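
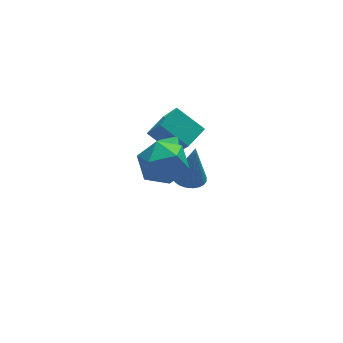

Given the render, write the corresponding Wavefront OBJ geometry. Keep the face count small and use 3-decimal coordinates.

v -0.365 2.21 0.672
v -0.08 1.183 2.171
v 0.58 2.891 0.958
v 0.866 1.864 2.458
v 0.594 1.236 -0.178
v 0.88 0.209 1.322
v 1.54 1.917 0.109
v 1.825 0.89 1.608
v -0.612 -1.335 1.698
v -0.74 -1.023 2.586
v -0.343 -0.182 1.331
v -0.471 0.131 2.219
v 0.191 -1.471 1.861
v 0.063 -1.158 2.749
v 0.46 -0.317 1.494
v 0.332 -0.005 2.382
v -0.796 -0.904 2.936
v 0.038 -1.606 3.38
v -1.818 -2.434 2.44
v -0.984 -3.136 2.884
v -1.642 -2.476 3.603
v -1.011 -1.53 3.91
v -0.769 -2.51 1.91
v -0.138 -1.564 2.217
v 0.055 -2.598 2.746
v -0.484 -2.577 3.793
v -1.296 -1.463 2.027
v -1.835 -1.442 3.074
v 1.542 2.112 -3.076
v 2.301 2.031 -3.176
v 1.818 2.148 -1.004
v 2.274 2.33 -3.177
v 2.135 2.596 -3.163
v 1.906 2.788 -3.136
v 1.621 2.878 -3.099
v 1.324 2.851 -3.059
v 1.061 2.711 -3.022
v 0.871 2.481 -2.993
v 0.783 2.194 -2.976
v 0.81 1.895 -2.974
v 0.949 1.629 -2.988
v 1.178 1.436 -3.016
v 1.463 1.347 -3.052
v 1.759 1.374 -3.092
v 2.023 1.513 -3.13
v 2.213 1.744 -3.159
f 2 4 1
f 5 2 1
f 1 4 3
f 3 5 1
f 2 8 4
f 6 2 5
f 6 8 2
f 4 8 3
f 7 5 3
f 3 8 7
f 7 6 5
f 8 6 7
f 10 12 9
f 13 10 9
f 9 12 11
f 11 13 9
f 10 16 12
f 14 10 13
f 14 16 10
f 12 16 11
f 15 13 11
f 11 16 15
f 15 14 13
f 16 14 15
f 17 28 22
f 17 22 18
f 17 18 24
f 17 24 27
f 17 27 28
f 18 22 26
f 22 28 21
f 28 27 19
f 27 24 23
f 24 18 25
f 20 26 21
f 20 21 19
f 20 19 23
f 20 23 25
f 20 25 26
f 21 26 22
f 19 21 28
f 23 19 27
f 25 23 24
f 26 25 18
f 30 29 32
f 30 32 31
f 32 29 33
f 32 33 31
f 33 29 34
f 33 34 31
f 34 29 35
f 34 35 31
f 35 29 36
f 35 36 31
f 36 29 37
f 36 37 31
f 37 29 38
f 37 38 31
f 38 29 39
f 38 39 31
f 39 29 40
f 39 40 31
f 40 29 41
f 40 41 31
f 41 29 42
f 41 42 31
f 42 29 43
f 42 43 31
f 43 29 44
f 43 44 31
f 44 29 45
f 44 45 31
f 45 29 46
f 45 46 31
f 46 29 30
f 46 30 31



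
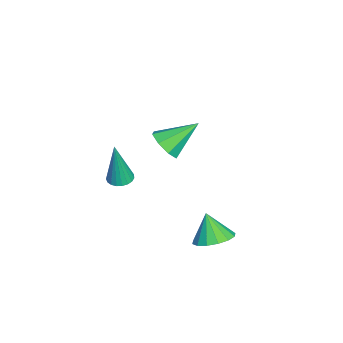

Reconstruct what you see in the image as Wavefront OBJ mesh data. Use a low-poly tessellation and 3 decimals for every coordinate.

v 0.244 -3.417 0.334
v 0.534 -3.856 0.266
v 0.456 -3.583 2.286
v 0.688 -3.698 0.262
v 0.765 -3.492 0.271
v 0.753 -3.273 0.291
v 0.652 -3.079 0.319
v 0.481 -2.943 0.349
v 0.269 -2.889 0.377
v 0.053 -2.926 0.397
v -0.13 -3.049 0.406
v -0.248 -3.235 0.403
v -0.282 -3.452 0.388
v -0.224 -3.663 0.364
v -0.085 -3.832 0.334
v 0.111 -3.929 0.305
v 0.33 -3.937 0.281
v 1.124 0.183 -2.19
v 1.745 -0.378 -2.112
v 0.676 -0.163 -1.11
v 1.899 -0.013 -1.931
v 1.845 0.404 -1.82
v 1.598 0.762 -1.809
v 1.224 0.964 -1.899
v 0.824 0.957 -2.068
v 0.503 0.743 -2.269
v 0.35 0.378 -2.449
v 0.403 -0.039 -2.56
v 0.65 -0.396 -2.572
v 1.024 -0.599 -2.482
v 1.425 -0.592 -2.313
v -3.705 -2.175 -0.842
v -2.932 -1.967 -0.716
v -4.215 -0.905 0.182
v -3.18 -1.674 -1.202
v -3.736 -1.675 -1.478
v -4.273 -1.968 -1.382
v -4.478 -2.383 -0.969
v -4.23 -2.676 -0.482
v -3.674 -2.676 -0.206
v -3.137 -2.382 -0.303
f 2 1 4
f 2 4 3
f 4 1 5
f 4 5 3
f 5 1 6
f 5 6 3
f 6 1 7
f 6 7 3
f 7 1 8
f 7 8 3
f 8 1 9
f 8 9 3
f 9 1 10
f 9 10 3
f 10 1 11
f 10 11 3
f 11 1 12
f 11 12 3
f 12 1 13
f 12 13 3
f 13 1 14
f 13 14 3
f 14 1 15
f 14 15 3
f 15 1 16
f 15 16 3
f 16 1 17
f 16 17 3
f 17 1 2
f 17 2 3
f 19 18 21
f 19 21 20
f 21 18 22
f 21 22 20
f 22 18 23
f 22 23 20
f 23 18 24
f 23 24 20
f 24 18 25
f 24 25 20
f 25 18 26
f 25 26 20
f 26 18 27
f 26 27 20
f 27 18 28
f 27 28 20
f 28 18 29
f 28 29 20
f 29 18 30
f 29 30 20
f 30 18 31
f 30 31 20
f 31 18 19
f 31 19 20
f 33 32 35
f 33 35 34
f 35 32 36
f 35 36 34
f 36 32 37
f 36 37 34
f 37 32 38
f 37 38 34
f 38 32 39
f 38 39 34
f 39 32 40
f 39 40 34
f 40 32 41
f 40 41 34
f 41 32 33
f 41 33 34



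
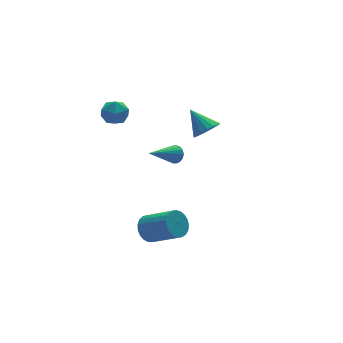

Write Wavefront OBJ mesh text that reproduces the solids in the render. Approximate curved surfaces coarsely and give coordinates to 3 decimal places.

v -2.338 2.505 2.475
v -1.788 3.14 2.447
v -1.492 1.74 1.733
v -0.942 2.375 1.705
v -1.086 1.975 2.431
v -1.609 2.448 2.889
v -1.671 2.432 1.291
v -2.194 2.905 1.749
v -1.376 3.096 1.715
v -1.014 2.813 2.42
v -2.266 2.067 1.76
v -1.904 1.784 2.465
v 2.722 0.92 0.314
v 3.416 0.808 0.696
v 2.358 2.04 1.306
v 3.499 1.07 0.43
v 3.404 1.298 0.137
v 3.153 1.439 -0.115
v 2.803 1.461 -0.269
v 2.434 1.36 -0.289
v 2.132 1.157 -0.171
v 1.964 0.9 0.059
v 1.97 0.647 0.346
v 2.149 0.457 0.627
v 2.458 0.373 0.836
v 2.828 0.414 0.925
v 3.174 0.571 0.875
v -1.074 -3.024 2.299
v -0.798 -3.272 2.677
v -2.666 -3.456 3.181
v -0.812 -3.051 2.758
v -0.879 -2.825 2.749
v -0.984 -2.639 2.651
v -1.107 -2.528 2.482
v -1.224 -2.516 2.278
v -1.311 -2.605 2.077
v -1.351 -2.777 1.921
v -1.337 -2.997 1.839
v -1.27 -3.224 1.848
v -1.165 -3.41 1.947
v -1.042 -3.52 2.115
v -0.925 -3.532 2.32
v -0.838 -3.444 2.52
v -1.507 -1.027 -4.418
v -1.062 -0.448 -4.045
v -0.167 -1.795 -3.028
v -0.613 -2.373 -3.402
v -1.333 -0.473 -3.839
v -0.438 -1.82 -2.822
v -1.634 -0.594 -3.733
v -0.739 -1.94 -2.717
v -1.913 -0.789 -3.746
v -1.018 -2.136 -2.73
v -2.122 -1.025 -3.875
v -1.227 -2.372 -2.859
v -2.225 -1.262 -4.098
v -1.33 -2.609 -3.082
v -2.204 -1.458 -4.377
v -1.309 -2.805 -3.36
v -2.062 -1.579 -4.662
v -1.167 -2.926 -3.645
v -1.825 -1.605 -4.905
v -0.93 -2.952 -3.889
v -1.532 -1.531 -5.064
v -0.637 -2.878 -4.048
v -1.236 -1.369 -5.112
v -0.341 -2.716 -4.095
v -0.986 -1.149 -5.039
v -0.091 -2.496 -4.023
v -0.827 -0.907 -4.859
v 0.068 -2.254 -3.843
v -0.785 -0.686 -4.603
v 0.11 -2.033 -3.587
v -0.868 -0.524 -4.315
v 0.027 -1.871 -3.298
f 1 12 6
f 1 6 2
f 1 2 8
f 1 8 11
f 1 11 12
f 2 6 10
f 6 12 5
f 12 11 3
f 11 8 7
f 8 2 9
f 4 10 5
f 4 5 3
f 4 3 7
f 4 7 9
f 4 9 10
f 5 10 6
f 3 5 12
f 7 3 11
f 9 7 8
f 10 9 2
f 14 13 16
f 14 16 15
f 16 13 17
f 16 17 15
f 17 13 18
f 17 18 15
f 18 13 19
f 18 19 15
f 19 13 20
f 19 20 15
f 20 13 21
f 20 21 15
f 21 13 22
f 21 22 15
f 22 13 23
f 22 23 15
f 23 13 24
f 23 24 15
f 24 13 25
f 24 25 15
f 25 13 26
f 25 26 15
f 26 13 27
f 26 27 15
f 27 13 14
f 27 14 15
f 29 28 31
f 29 31 30
f 31 28 32
f 31 32 30
f 32 28 33
f 32 33 30
f 33 28 34
f 33 34 30
f 34 28 35
f 34 35 30
f 35 28 36
f 35 36 30
f 36 28 37
f 36 37 30
f 37 28 38
f 37 38 30
f 38 28 39
f 38 39 30
f 39 28 40
f 39 40 30
f 40 28 41
f 40 41 30
f 41 28 42
f 41 42 30
f 42 28 43
f 42 43 30
f 43 28 29
f 43 29 30
f 45 44 48
f 45 48 46
f 46 48 49
f 46 49 47
f 48 44 50
f 48 50 49
f 49 50 51
f 49 51 47
f 50 44 52
f 50 52 51
f 51 52 53
f 51 53 47
f 52 44 54
f 52 54 53
f 53 54 55
f 53 55 47
f 54 44 56
f 54 56 55
f 55 56 57
f 55 57 47
f 56 44 58
f 56 58 57
f 57 58 59
f 57 59 47
f 58 44 60
f 58 60 59
f 59 60 61
f 59 61 47
f 60 44 62
f 60 62 61
f 61 62 63
f 61 63 47
f 62 44 64
f 62 64 63
f 63 64 65
f 63 65 47
f 64 44 66
f 64 66 65
f 65 66 67
f 65 67 47
f 66 44 68
f 66 68 67
f 67 68 69
f 67 69 47
f 68 44 70
f 68 70 69
f 69 70 71
f 69 71 47
f 70 44 72
f 70 72 71
f 71 72 73
f 71 73 47
f 72 44 74
f 72 74 73
f 73 74 75
f 73 75 47
f 74 44 45
f 74 45 75
f 75 45 46
f 75 46 47



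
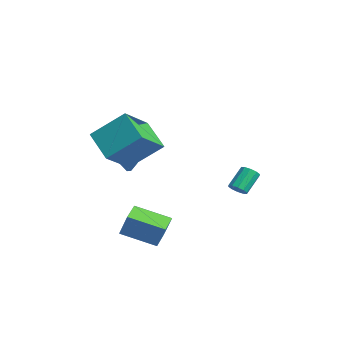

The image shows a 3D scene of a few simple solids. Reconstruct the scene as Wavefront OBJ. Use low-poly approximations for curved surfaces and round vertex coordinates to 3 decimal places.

v 1.057 -2.283 -1.34
v 1.695 -2.076 -0.032
v 1.923 -0.707 -2.012
v 2.561 -0.499 -0.704
v 1.899 -2.881 -1.656
v 2.537 -2.673 -0.348
v 2.765 -1.304 -2.328
v 3.403 -1.097 -1.02
v 0.584 3.467 -0.09
v 0.982 3.804 -0.185
v 0.514 4.63 0.774
v 0.116 4.293 0.87
v 0.731 3.886 -0.379
v 0.263 4.712 0.581
v 0.424 3.809 -0.462
v -0.044 4.635 0.498
v 0.178 3.601 -0.403
v -0.29 4.427 0.557
v 0.087 3.342 -0.224
v -0.381 4.167 0.735
v 0.186 3.13 0.006
v -0.282 3.956 0.965
v 0.437 3.048 0.199
v -0.031 3.874 1.159
v 0.744 3.125 0.282
v 0.276 3.951 1.242
v 0.99 3.333 0.223
v 0.522 4.159 1.183
v 1.081 3.593 0.045
v 0.613 4.418 1.004
v -1.288 -3.375 3.709
v -0.685 -1.795 5.116
v -2.403 -1.917 2.551
v -1.801 -0.338 3.959
v 0.281 -3.022 2.641
v 0.883 -1.443 4.049
v -0.835 -1.565 1.484
v -0.232 0.015 2.891
v -3.353 -0.544 1.051
v -2.677 -0.369 1.65
v -3.567 -1.896 1.689
v -3.306 -0.158 1.886
v -3.963 -0.174 1.633
v -4.263 -0.406 1.039
v -4.03 -0.719 0.453
v -3.401 -0.929 0.217
v -2.744 -0.914 0.47
v -2.444 -0.682 1.064
f 2 4 1
f 5 2 1
f 1 4 3
f 3 5 1
f 2 8 4
f 6 2 5
f 6 8 2
f 4 8 3
f 7 5 3
f 3 8 7
f 7 6 5
f 8 6 7
f 10 9 13
f 10 13 11
f 11 13 14
f 11 14 12
f 13 9 15
f 13 15 14
f 14 15 16
f 14 16 12
f 15 9 17
f 15 17 16
f 16 17 18
f 16 18 12
f 17 9 19
f 17 19 18
f 18 19 20
f 18 20 12
f 19 9 21
f 19 21 20
f 20 21 22
f 20 22 12
f 21 9 23
f 21 23 22
f 22 23 24
f 22 24 12
f 23 9 25
f 23 25 24
f 24 25 26
f 24 26 12
f 25 9 27
f 25 27 26
f 26 27 28
f 26 28 12
f 27 9 29
f 27 29 28
f 28 29 30
f 28 30 12
f 29 9 10
f 29 10 30
f 30 10 11
f 30 11 12
f 32 34 31
f 35 32 31
f 31 34 33
f 33 35 31
f 32 38 34
f 36 32 35
f 36 38 32
f 34 38 33
f 37 35 33
f 33 38 37
f 37 36 35
f 38 36 37
f 40 39 42
f 40 42 41
f 42 39 43
f 42 43 41
f 43 39 44
f 43 44 41
f 44 39 45
f 44 45 41
f 45 39 46
f 45 46 41
f 46 39 47
f 46 47 41
f 47 39 48
f 47 48 41
f 48 39 40
f 48 40 41



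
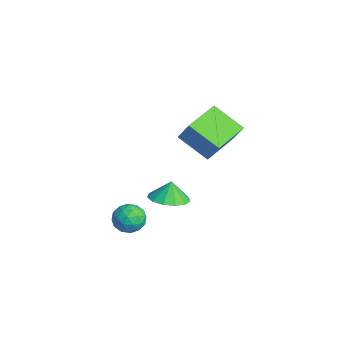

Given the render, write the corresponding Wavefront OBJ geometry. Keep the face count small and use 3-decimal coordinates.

v 1.22 -2.944 0.65
v 1.653 -3.678 0.521
v 0.567 -3.522 1.739
v 1 -4.256 1.61
v 1.415 -3.554 1.89
v 1.819 -3.197 1.217
v 0.401 -4.003 1.043
v 0.805 -3.646 0.37
v 1.147 -4.333 0.763
v 1.774 -4.055 1.287
v 0.446 -3.145 0.973
v 1.073 -2.867 1.497
v 1.494 -3.26 0.49
v 0.726 -3.94 1.77
v 0.97 -3.527 1.935
v 1.225 -3.959 1.858
v 1.592 -2.978 0.899
v 1.846 -3.409 0.823
v 1.706 -3.336 1.628
v 0.374 -3.791 1.437
v 0.628 -4.222 1.361
v 0.995 -3.241 0.402
v 1.25 -3.673 0.325
v 0.514 -3.864 0.632
v 1.451 -4.077 0.556
v 1.067 -4.416 1.196
v 0.715 -4.267 0.864
v 0.952 -4.058 0.468
v 1.819 -3.914 0.864
v 1.435 -4.253 1.504
v 1.679 -3.841 1.669
v 1.917 -3.631 1.273
v 1.522 -4.298 1.007
v 0.785 -2.947 0.756
v 0.401 -3.286 1.396
v 0.303 -3.569 0.987
v 0.541 -3.359 0.591
v 1.153 -2.784 1.064
v 0.769 -3.123 1.704
v 1.268 -3.142 1.792
v 1.505 -2.933 1.396
v 0.698 -2.902 1.253
v -5.246 2.138 2.88
v -4.516 2.453 4.105
v -3.978 3.247 1.839
v -3.248 3.562 3.064
v -3.992 0.418 2.576
v -3.262 0.733 3.801
v -2.724 1.527 1.535
v -1.994 1.842 2.76
v -1.06 -0.99 0.422
v -0.036 -0.989 0.599
v -1.24 -0.79 1.458
v -0.181 -0.437 0.467
v -0.605 -0.061 0.321
v -1.174 0.021 0.206
v -1.707 -0.219 0.161
v -2.035 -0.704 0.198
v -2.053 -1.279 0.307
v -1.756 -1.763 0.452
v -1.238 -2.002 0.588
v -0.664 -1.919 0.671
v -0.216 -1.542 0.675
f 1 38 17
f 38 12 41
f 17 41 6
f 38 41 17
f 1 17 13
f 17 6 18
f 13 18 2
f 17 18 13
f 1 13 22
f 13 2 23
f 22 23 8
f 13 23 22
f 1 22 34
f 22 8 37
f 34 37 11
f 22 37 34
f 1 34 38
f 34 11 42
f 38 42 12
f 34 42 38
f 2 18 29
f 18 6 32
f 29 32 10
f 18 32 29
f 6 41 19
f 41 12 40
f 19 40 5
f 41 40 19
f 12 42 39
f 42 11 35
f 39 35 3
f 42 35 39
f 11 37 36
f 37 8 24
f 36 24 7
f 37 24 36
f 8 23 28
f 23 2 25
f 28 25 9
f 23 25 28
f 4 30 16
f 30 10 31
f 16 31 5
f 30 31 16
f 4 16 14
f 16 5 15
f 14 15 3
f 16 15 14
f 4 14 21
f 14 3 20
f 21 20 7
f 14 20 21
f 4 21 26
f 21 7 27
f 26 27 9
f 21 27 26
f 4 26 30
f 26 9 33
f 30 33 10
f 26 33 30
f 5 31 19
f 31 10 32
f 19 32 6
f 31 32 19
f 3 15 39
f 15 5 40
f 39 40 12
f 15 40 39
f 7 20 36
f 20 3 35
f 36 35 11
f 20 35 36
f 9 27 28
f 27 7 24
f 28 24 8
f 27 24 28
f 10 33 29
f 33 9 25
f 29 25 2
f 33 25 29
f 44 46 43
f 47 44 43
f 43 46 45
f 45 47 43
f 44 50 46
f 48 44 47
f 48 50 44
f 46 50 45
f 49 47 45
f 45 50 49
f 49 48 47
f 50 48 49
f 52 51 54
f 52 54 53
f 54 51 55
f 54 55 53
f 55 51 56
f 55 56 53
f 56 51 57
f 56 57 53
f 57 51 58
f 57 58 53
f 58 51 59
f 58 59 53
f 59 51 60
f 59 60 53
f 60 51 61
f 60 61 53
f 61 51 62
f 61 62 53
f 62 51 63
f 62 63 53
f 63 51 52
f 63 52 53



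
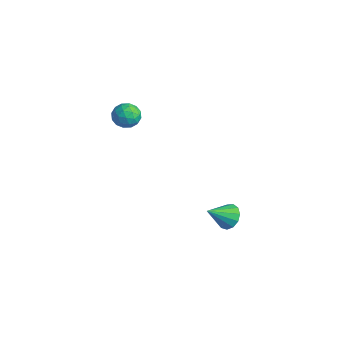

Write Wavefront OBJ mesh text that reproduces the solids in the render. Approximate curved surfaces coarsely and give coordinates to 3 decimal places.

v -3.856 -2.851 2.136
v -3.44 -2.816 2.609
v -3.9 -3.864 2.251
v -3.484 -3.829 2.724
v -4.067 -3.599 2.799
v -4.039 -2.972 2.728
v -3.301 -3.708 2.132
v -3.273 -3.081 2.061
v -3.097 -3.345 2.607
v -3.57 -3.278 3.018
v -3.77 -3.402 1.842
v -4.243 -3.335 2.253
v -3.644 -2.744 2.362
v -3.696 -3.936 2.498
v -4.038 -3.8 2.542
v -3.794 -3.779 2.819
v -3.996 -2.837 2.432
v -3.752 -2.816 2.71
v -4.12 -3.276 2.822
v -3.588 -3.864 2.15
v -3.344 -3.843 2.428
v -3.546 -2.901 2.041
v -3.302 -2.88 2.318
v -3.22 -3.404 2.038
v -3.198 -3.035 2.639
v -3.224 -3.63 2.707
v -3.116 -3.559 2.359
v -3.1 -3.191 2.317
v -3.476 -2.995 2.881
v -3.502 -3.591 2.949
v -3.844 -3.455 2.992
v -3.828 -3.087 2.951
v -3.274 -3.306 2.88
v -3.838 -3.089 1.911
v -3.864 -3.685 1.979
v -3.512 -3.593 1.909
v -3.496 -3.225 1.868
v -4.116 -3.05 2.153
v -4.142 -3.645 2.221
v -4.24 -3.489 2.543
v -4.224 -3.121 2.501
v -4.066 -3.374 1.98
v -0.622 -0.491 -3.153
v -0.01 -0.46 -3.004
v -0.758 -1.469 -2.387
v -0.18 -0.254 -2.771
v -0.49 -0.123 -2.659
v -0.842 -0.108 -2.703
v -1.124 -0.215 -2.891
v -1.246 -0.41 -3.161
v -1.17 -0.63 -3.429
v -0.92 -0.806 -3.609
v -0.575 -0.882 -3.644
v -0.245 -0.833 -3.523
v -0.034 -0.676 -3.285
f 1 38 17
f 38 12 41
f 17 41 6
f 38 41 17
f 1 17 13
f 17 6 18
f 13 18 2
f 17 18 13
f 1 13 22
f 13 2 23
f 22 23 8
f 13 23 22
f 1 22 34
f 22 8 37
f 34 37 11
f 22 37 34
f 1 34 38
f 34 11 42
f 38 42 12
f 34 42 38
f 2 18 29
f 18 6 32
f 29 32 10
f 18 32 29
f 6 41 19
f 41 12 40
f 19 40 5
f 41 40 19
f 12 42 39
f 42 11 35
f 39 35 3
f 42 35 39
f 11 37 36
f 37 8 24
f 36 24 7
f 37 24 36
f 8 23 28
f 23 2 25
f 28 25 9
f 23 25 28
f 4 30 16
f 30 10 31
f 16 31 5
f 30 31 16
f 4 16 14
f 16 5 15
f 14 15 3
f 16 15 14
f 4 14 21
f 14 3 20
f 21 20 7
f 14 20 21
f 4 21 26
f 21 7 27
f 26 27 9
f 21 27 26
f 4 26 30
f 26 9 33
f 30 33 10
f 26 33 30
f 5 31 19
f 31 10 32
f 19 32 6
f 31 32 19
f 3 15 39
f 15 5 40
f 39 40 12
f 15 40 39
f 7 20 36
f 20 3 35
f 36 35 11
f 20 35 36
f 9 27 28
f 27 7 24
f 28 24 8
f 27 24 28
f 10 33 29
f 33 9 25
f 29 25 2
f 33 25 29
f 44 43 46
f 44 46 45
f 46 43 47
f 46 47 45
f 47 43 48
f 47 48 45
f 48 43 49
f 48 49 45
f 49 43 50
f 49 50 45
f 50 43 51
f 50 51 45
f 51 43 52
f 51 52 45
f 52 43 53
f 52 53 45
f 53 43 54
f 53 54 45
f 54 43 55
f 54 55 45
f 55 43 44
f 55 44 45



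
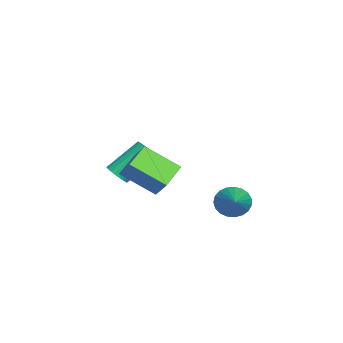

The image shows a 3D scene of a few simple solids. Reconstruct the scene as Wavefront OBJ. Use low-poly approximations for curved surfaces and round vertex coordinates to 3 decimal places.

v -2.681 -3.048 0.19
v -2.3 -2.661 -0.012
v -2.878 -1.444 1.227
v -3.259 -1.832 1.43
v -2.481 -2.616 -0.141
v -3.059 -1.4 1.099
v -2.693 -2.637 -0.219
v -3.27 -1.421 1.021
v -2.902 -2.721 -0.234
v -3.48 -1.504 1.005
v -3.078 -2.854 -0.185
v -3.656 -1.638 1.054
v -3.194 -3.017 -0.079
v -3.772 -1.801 1.16
v -3.231 -3.185 0.068
v -3.809 -1.969 1.307
v -3.185 -3.332 0.234
v -3.763 -2.116 1.473
v -3.062 -3.436 0.393
v -3.64 -2.219 1.632
v -2.881 -3.48 0.521
v -3.459 -2.264 1.761
v -2.67 -3.459 0.599
v -3.247 -2.243 1.839
v -2.46 -3.376 0.615
v -3.038 -2.159 1.854
v -2.284 -3.242 0.566
v -2.862 -2.026 1.805
v -2.168 -3.079 0.46
v -2.746 -1.863 1.699
v -2.131 -2.911 0.313
v -2.709 -1.695 1.552
v -2.177 -2.764 0.147
v -2.755 -1.548 1.386
v 0.949 -1.928 2.941
v 1.416 -1.48 3.664
v 1.101 -0.535 1.979
v 1.568 -0.087 2.701
v 2.092 -2.373 2.479
v 2.559 -1.925 3.201
v 2.244 -0.98 1.516
v 2.711 -0.532 2.239
v 0.738 1.825 0.505
v 1.031 1.363 0.007
v 2.622 2.015 1.435
v 1.07 1.636 -0.129
v 1.051 1.942 -0.155
v 0.979 2.228 -0.067
v 0.865 2.444 0.12
v 0.729 2.553 0.374
v 0.594 2.536 0.65
v 0.484 2.396 0.901
v 0.418 2.157 1.084
v 0.408 1.861 1.166
v 0.454 1.558 1.135
v 0.55 1.302 0.994
v 0.678 1.136 0.769
v 0.816 1.089 0.498
v 0.941 1.169 0.228
f 2 1 5
f 2 5 3
f 3 5 6
f 3 6 4
f 5 1 7
f 5 7 6
f 6 7 8
f 6 8 4
f 7 1 9
f 7 9 8
f 8 9 10
f 8 10 4
f 9 1 11
f 9 11 10
f 10 11 12
f 10 12 4
f 11 1 13
f 11 13 12
f 12 13 14
f 12 14 4
f 13 1 15
f 13 15 14
f 14 15 16
f 14 16 4
f 15 1 17
f 15 17 16
f 16 17 18
f 16 18 4
f 17 1 19
f 17 19 18
f 18 19 20
f 18 20 4
f 19 1 21
f 19 21 20
f 20 21 22
f 20 22 4
f 21 1 23
f 21 23 22
f 22 23 24
f 22 24 4
f 23 1 25
f 23 25 24
f 24 25 26
f 24 26 4
f 25 1 27
f 25 27 26
f 26 27 28
f 26 28 4
f 27 1 29
f 27 29 28
f 28 29 30
f 28 30 4
f 29 1 31
f 29 31 30
f 30 31 32
f 30 32 4
f 31 1 33
f 31 33 32
f 32 33 34
f 32 34 4
f 33 1 2
f 33 2 34
f 34 2 3
f 34 3 4
f 36 38 35
f 39 36 35
f 35 38 37
f 37 39 35
f 36 42 38
f 40 36 39
f 40 42 36
f 38 42 37
f 41 39 37
f 37 42 41
f 41 40 39
f 42 40 41
f 44 43 46
f 44 46 45
f 46 43 47
f 46 47 45
f 47 43 48
f 47 48 45
f 48 43 49
f 48 49 45
f 49 43 50
f 49 50 45
f 50 43 51
f 50 51 45
f 51 43 52
f 51 52 45
f 52 43 53
f 52 53 45
f 53 43 54
f 53 54 45
f 54 43 55
f 54 55 45
f 55 43 56
f 55 56 45
f 56 43 57
f 56 57 45
f 57 43 58
f 57 58 45
f 58 43 59
f 58 59 45
f 59 43 44
f 59 44 45



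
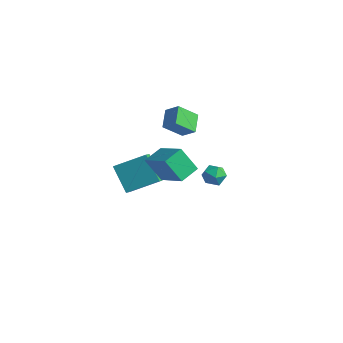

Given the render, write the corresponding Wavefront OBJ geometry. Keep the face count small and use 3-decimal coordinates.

v -3.368 -1.601 -4.851
v -3.043 -2.21 -4.373
v -4.708 -1.26 -3.503
v -4.382 -1.869 -3.026
v -2.118 -0.231 -3.954
v -1.792 -0.84 -3.477
v -3.457 0.11 -2.607
v -3.132 -0.499 -2.129
v -2.718 0.657 1.257
v -1.905 0.842 1.896
v -2.162 1.661 0.26
v -1.349 1.845 0.899
v -2.051 -0.285 0.681
v -1.238 -0.101 1.32
v -1.495 0.718 -0.316
v -0.682 0.903 0.323
v 1.003 -3.606 -0.165
v 0.121 -3.948 1.15
v 1.039 -2.422 0.167
v 0.158 -2.764 1.482
v 2.822 -3.976 0.958
v 1.941 -4.318 2.273
v 2.859 -2.792 1.29
v 1.977 -3.134 2.605
v 3.311 -2.13 0.829
v 4.026 -2.077 0.661
v 3.554 -3.023 1.579
v 4.269 -2.97 1.411
v 3.94 -2.434 1.794
v 3.79 -1.882 1.33
v 3.79 -3.218 0.91
v 3.64 -2.666 0.446
v 4.322 -2.749 0.711
v 4.414 -2.265 1.257
v 3.166 -2.835 0.983
v 3.258 -2.351 1.529
f 2 4 1
f 5 2 1
f 1 4 3
f 3 5 1
f 2 8 4
f 6 2 5
f 6 8 2
f 4 8 3
f 7 5 3
f 3 8 7
f 7 6 5
f 8 6 7
f 10 12 9
f 13 10 9
f 9 12 11
f 11 13 9
f 10 16 12
f 14 10 13
f 14 16 10
f 12 16 11
f 15 13 11
f 11 16 15
f 15 14 13
f 16 14 15
f 18 20 17
f 21 18 17
f 17 20 19
f 19 21 17
f 18 24 20
f 22 18 21
f 22 24 18
f 20 24 19
f 23 21 19
f 19 24 23
f 23 22 21
f 24 22 23
f 25 36 30
f 25 30 26
f 25 26 32
f 25 32 35
f 25 35 36
f 26 30 34
f 30 36 29
f 36 35 27
f 35 32 31
f 32 26 33
f 28 34 29
f 28 29 27
f 28 27 31
f 28 31 33
f 28 33 34
f 29 34 30
f 27 29 36
f 31 27 35
f 33 31 32
f 34 33 26



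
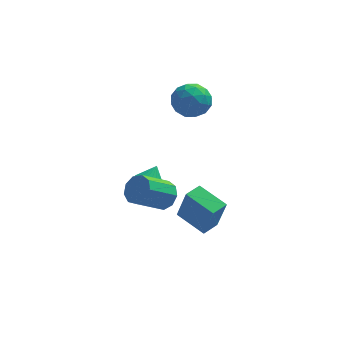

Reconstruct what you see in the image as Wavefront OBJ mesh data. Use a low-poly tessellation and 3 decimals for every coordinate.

v -0.382 -2.088 -1.142
v 0.234 -2.046 -0.42
v -1.182 -2.969 0.843
v -1.798 -3.012 0.122
v -0.13 -1.507 -0.434
v -1.545 -2.431 0.829
v -0.611 -1.241 -0.779
v -2.027 -2.164 0.484
v -0.986 -1.371 -1.294
v -2.402 -2.294 -0.031
v -1.078 -1.837 -1.737
v -2.494 -2.76 -0.474
v -0.844 -2.42 -1.902
v -2.26 -3.344 -0.639
v -0.395 -2.848 -1.711
v -1.81 -3.772 -0.448
v 0.061 -2.921 -1.254
v -1.355 -3.844 0.009
v 0.309 -2.604 -0.744
v -1.106 -3.527 0.519
v 0.888 3.778 3.611
v 1.79 3.821 2.791
v 0.39 1.979 2.969
v 1.292 2.022 2.149
v 1.552 1.94 3.338
v 1.859 3.051 3.735
v 0.321 2.749 2.025
v 0.628 3.86 2.422
v 1.439 3.185 1.811
v 2.2 2.685 2.622
v -0.02 3.115 3.138
v 0.741 2.615 3.949
v 1.382 3.957 3.257
v 0.798 1.843 2.503
v 0.95 1.794 3.201
v 1.481 1.82 2.719
v 1.423 3.505 3.812
v 1.954 3.53 3.33
v 1.814 2.424 3.652
v 0.226 2.27 2.43
v 0.757 2.295 1.948
v 0.699 3.98 3.041
v 1.23 4.006 2.559
v 0.366 3.376 2.108
v 1.707 3.609 2.2
v 1.414 2.552 1.822
v 0.843 2.979 1.749
v 1.024 3.632 1.983
v 2.154 3.315 2.676
v 1.862 2.258 2.299
v 2.014 2.209 2.998
v 2.195 2.863 3.231
v 1.948 2.941 2.1
v 0.318 3.542 3.461
v 0.026 2.485 3.084
v -0.015 2.937 2.529
v 0.166 3.591 2.762
v 0.766 3.248 3.938
v 0.473 2.191 3.56
v 1.156 2.168 3.777
v 1.337 2.821 4.011
v 0.232 2.859 3.66
v -1.251 2.613 -3.746
v -0.544 2.791 -4.239
v -0.829 3.187 -2.934
v -0.75 3.054 -4.319
v -1.031 3.251 -4.311
v -1.346 3.35 -4.217
v -1.647 3.338 -4.052
v -1.887 3.215 -3.84
v -2.031 3 -3.613
v -2.056 2.727 -3.407
v -1.958 2.436 -3.253
v -1.753 2.172 -3.173
v -1.472 1.976 -3.181
v -1.157 1.876 -3.275
v -0.856 1.889 -3.44
v -0.616 2.012 -3.652
v -0.472 2.227 -3.878
v -0.447 2.5 -4.085
v 0.3 -0.065 -4.479
v 0.791 -0.466 -2.394
v 1.048 0.822 -4.485
v 1.539 0.421 -2.399
v 1.761 -1.301 -5.061
v 2.252 -1.702 -2.975
v 2.509 -0.414 -5.066
v 3 -0.815 -2.981
f 2 1 5
f 2 5 3
f 3 5 6
f 3 6 4
f 5 1 7
f 5 7 6
f 6 7 8
f 6 8 4
f 7 1 9
f 7 9 8
f 8 9 10
f 8 10 4
f 9 1 11
f 9 11 10
f 10 11 12
f 10 12 4
f 11 1 13
f 11 13 12
f 12 13 14
f 12 14 4
f 13 1 15
f 13 15 14
f 14 15 16
f 14 16 4
f 15 1 17
f 15 17 16
f 16 17 18
f 16 18 4
f 17 1 19
f 17 19 18
f 18 19 20
f 18 20 4
f 19 1 2
f 19 2 20
f 20 2 3
f 20 3 4
f 21 58 37
f 58 32 61
f 37 61 26
f 58 61 37
f 21 37 33
f 37 26 38
f 33 38 22
f 37 38 33
f 21 33 42
f 33 22 43
f 42 43 28
f 33 43 42
f 21 42 54
f 42 28 57
f 54 57 31
f 42 57 54
f 21 54 58
f 54 31 62
f 58 62 32
f 54 62 58
f 22 38 49
f 38 26 52
f 49 52 30
f 38 52 49
f 26 61 39
f 61 32 60
f 39 60 25
f 61 60 39
f 32 62 59
f 62 31 55
f 59 55 23
f 62 55 59
f 31 57 56
f 57 28 44
f 56 44 27
f 57 44 56
f 28 43 48
f 43 22 45
f 48 45 29
f 43 45 48
f 24 50 36
f 50 30 51
f 36 51 25
f 50 51 36
f 24 36 34
f 36 25 35
f 34 35 23
f 36 35 34
f 24 34 41
f 34 23 40
f 41 40 27
f 34 40 41
f 24 41 46
f 41 27 47
f 46 47 29
f 41 47 46
f 24 46 50
f 46 29 53
f 50 53 30
f 46 53 50
f 25 51 39
f 51 30 52
f 39 52 26
f 51 52 39
f 23 35 59
f 35 25 60
f 59 60 32
f 35 60 59
f 27 40 56
f 40 23 55
f 56 55 31
f 40 55 56
f 29 47 48
f 47 27 44
f 48 44 28
f 47 44 48
f 30 53 49
f 53 29 45
f 49 45 22
f 53 45 49
f 64 63 66
f 64 66 65
f 66 63 67
f 66 67 65
f 67 63 68
f 67 68 65
f 68 63 69
f 68 69 65
f 69 63 70
f 69 70 65
f 70 63 71
f 70 71 65
f 71 63 72
f 71 72 65
f 72 63 73
f 72 73 65
f 73 63 74
f 73 74 65
f 74 63 75
f 74 75 65
f 75 63 76
f 75 76 65
f 76 63 77
f 76 77 65
f 77 63 78
f 77 78 65
f 78 63 79
f 78 79 65
f 79 63 80
f 79 80 65
f 80 63 64
f 80 64 65
f 82 84 81
f 85 82 81
f 81 84 83
f 83 85 81
f 82 88 84
f 86 82 85
f 86 88 82
f 84 88 83
f 87 85 83
f 83 88 87
f 87 86 85
f 88 86 87



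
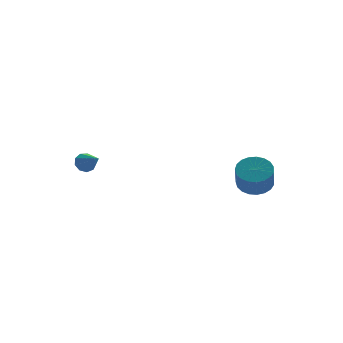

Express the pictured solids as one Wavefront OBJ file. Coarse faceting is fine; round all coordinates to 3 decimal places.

v -3.419 4.388 0.936
v -3.189 4.708 1.361
v -3.141 3.272 1.624
v -3.576 4.652 1.427
v -3.89 4.473 1.263
v -3.983 4.253 0.946
v -3.812 4.097 0.624
v -3.458 4.077 0.448
v -3.085 4.202 0.5
v -2.868 4.414 0.756
v -2.91 4.614 1.096
v 2.884 -0.995 0.892
v 3.708 -0.898 1.183
v 3.381 -1.527 2.32
v 2.556 -1.625 2.028
v 3.548 -0.593 1.306
v 3.22 -1.222 2.443
v 3.272 -0.357 1.357
v 2.944 -0.987 2.494
v 2.929 -0.232 1.327
v 2.602 -0.862 2.464
v 2.579 -0.239 1.223
v 2.251 -0.868 2.359
v 2.281 -0.377 1.06
v 1.953 -1.006 2.197
v 2.088 -0.621 0.869
v 1.76 -1.251 2.006
v 2.032 -0.931 0.682
v 1.704 -1.56 1.818
v 2.123 -1.251 0.531
v 1.795 -1.881 1.667
v 2.346 -1.527 0.442
v 2.018 -2.157 1.579
v 2.662 -1.712 0.431
v 2.334 -2.341 1.568
v 3.016 -1.772 0.5
v 2.689 -2.401 1.636
v 3.348 -1.698 0.636
v 3.02 -2.327 1.773
v 3.599 -1.503 0.817
v 3.271 -2.132 1.954
v 3.726 -1.219 1.01
v 3.399 -1.849 2.147
f 2 1 4
f 2 4 3
f 4 1 5
f 4 5 3
f 5 1 6
f 5 6 3
f 6 1 7
f 6 7 3
f 7 1 8
f 7 8 3
f 8 1 9
f 8 9 3
f 9 1 10
f 9 10 3
f 10 1 11
f 10 11 3
f 11 1 2
f 11 2 3
f 13 12 16
f 13 16 14
f 14 16 17
f 14 17 15
f 16 12 18
f 16 18 17
f 17 18 19
f 17 19 15
f 18 12 20
f 18 20 19
f 19 20 21
f 19 21 15
f 20 12 22
f 20 22 21
f 21 22 23
f 21 23 15
f 22 12 24
f 22 24 23
f 23 24 25
f 23 25 15
f 24 12 26
f 24 26 25
f 25 26 27
f 25 27 15
f 26 12 28
f 26 28 27
f 27 28 29
f 27 29 15
f 28 12 30
f 28 30 29
f 29 30 31
f 29 31 15
f 30 12 32
f 30 32 31
f 31 32 33
f 31 33 15
f 32 12 34
f 32 34 33
f 33 34 35
f 33 35 15
f 34 12 36
f 34 36 35
f 35 36 37
f 35 37 15
f 36 12 38
f 36 38 37
f 37 38 39
f 37 39 15
f 38 12 40
f 38 40 39
f 39 40 41
f 39 41 15
f 40 12 42
f 40 42 41
f 41 42 43
f 41 43 15
f 42 12 13
f 42 13 43
f 43 13 14
f 43 14 15



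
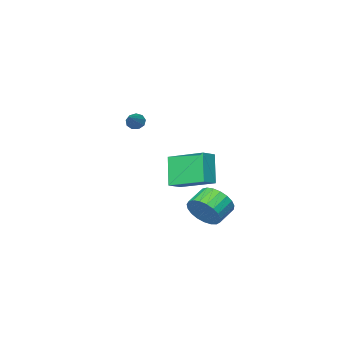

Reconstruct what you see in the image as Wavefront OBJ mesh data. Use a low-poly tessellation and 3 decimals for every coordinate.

v -3.12 0.463 1.734
v -3.857 2.325 2.516
v -3.92 0.306 1.353
v -4.657 2.169 2.135
v -2.583 1.291 0.265
v -3.32 3.154 1.047
v -3.383 1.135 -0.116
v -4.12 2.997 0.666
v -3.697 -3.166 2.727
v -3.409 -3.083 2.302
v -2.783 -2.414 3.493
v -3.652 -2.825 2.337
v -3.915 -2.727 2.555
v -4.076 -2.834 2.853
v -4.06 -3.097 3.092
v -3.874 -3.393 3.16
v -3.605 -3.582 3.025
v -3.379 -3.577 2.751
v -3.301 -3.38 2.465
v -2.992 3.592 -0.741
v -2.542 3.007 -0.111
v -3.559 2.703 0.331
v -4.008 3.288 -0.299
v -2.557 3.355 0.093
v -3.574 3.051 0.536
v -2.647 3.743 0.153
v -3.664 3.439 0.596
v -2.797 4.106 0.058
v -3.814 3.802 0.501
v -2.98 4.379 -0.175
v -3.997 4.075 0.268
v -3.165 4.517 -0.506
v -4.182 4.213 -0.063
v -3.32 4.494 -0.877
v -4.337 4.19 -0.435
v -3.419 4.316 -1.225
v -4.436 4.012 -0.783
v -3.443 4.012 -1.49
v -4.46 3.708 -1.047
v -3.389 3.636 -1.625
v -4.406 3.332 -1.182
v -3.267 3.252 -1.607
v -4.284 2.948 -1.165
v -3.097 2.927 -1.44
v -4.114 2.623 -0.997
v -2.908 2.717 -1.152
v -3.925 2.413 -0.709
v -2.735 2.658 -0.792
v -3.751 2.354 -0.35
v -2.605 2.761 -0.424
v -3.622 2.457 0.018
f 2 4 1
f 5 2 1
f 1 4 3
f 3 5 1
f 2 8 4
f 6 2 5
f 6 8 2
f 4 8 3
f 7 5 3
f 3 8 7
f 7 6 5
f 8 6 7
f 10 9 12
f 10 12 11
f 12 9 13
f 12 13 11
f 13 9 14
f 13 14 11
f 14 9 15
f 14 15 11
f 15 9 16
f 15 16 11
f 16 9 17
f 16 17 11
f 17 9 18
f 17 18 11
f 18 9 19
f 18 19 11
f 19 9 10
f 19 10 11
f 21 20 24
f 21 24 22
f 22 24 25
f 22 25 23
f 24 20 26
f 24 26 25
f 25 26 27
f 25 27 23
f 26 20 28
f 26 28 27
f 27 28 29
f 27 29 23
f 28 20 30
f 28 30 29
f 29 30 31
f 29 31 23
f 30 20 32
f 30 32 31
f 31 32 33
f 31 33 23
f 32 20 34
f 32 34 33
f 33 34 35
f 33 35 23
f 34 20 36
f 34 36 35
f 35 36 37
f 35 37 23
f 36 20 38
f 36 38 37
f 37 38 39
f 37 39 23
f 38 20 40
f 38 40 39
f 39 40 41
f 39 41 23
f 40 20 42
f 40 42 41
f 41 42 43
f 41 43 23
f 42 20 44
f 42 44 43
f 43 44 45
f 43 45 23
f 44 20 46
f 44 46 45
f 45 46 47
f 45 47 23
f 46 20 48
f 46 48 47
f 47 48 49
f 47 49 23
f 48 20 50
f 48 50 49
f 49 50 51
f 49 51 23
f 50 20 21
f 50 21 51
f 51 21 22
f 51 22 23



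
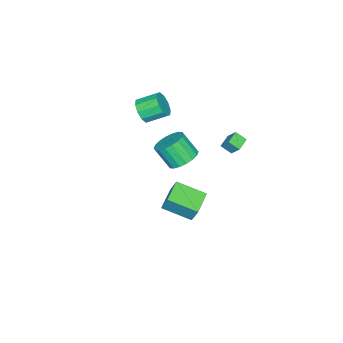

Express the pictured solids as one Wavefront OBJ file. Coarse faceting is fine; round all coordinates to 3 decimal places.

v -3.799 -0.542 -2.469
v -3.205 -1.233 -3.01
v -3.147 -2.23 -1.671
v -3.741 -1.538 -1.131
v -2.883 -0.95 -2.813
v -2.825 -1.947 -1.474
v -2.743 -0.586 -2.548
v -2.685 -1.582 -1.209
v -2.812 -0.213 -2.267
v -2.754 -1.209 -0.928
v -3.076 0.095 -2.027
v -3.018 -0.902 -0.688
v -3.484 0.277 -1.874
v -3.426 -0.72 -0.535
v -3.954 0.296 -1.839
v -3.896 -0.7 -0.5
v -4.393 0.15 -1.929
v -4.335 -0.847 -0.59
v -4.715 -0.133 -2.126
v -4.657 -1.13 -0.787
v -4.855 -0.498 -2.391
v -4.797 -1.494 -1.052
v -4.786 -0.871 -2.672
v -4.728 -1.867 -1.333
v -4.522 -1.178 -2.912
v -4.464 -2.175 -1.573
v -4.114 -1.36 -3.065
v -4.056 -2.357 -1.726
v -3.644 -1.38 -3.1
v -3.586 -2.376 -1.761
v 3.189 2.604 1.816
v 3.354 3.094 2.921
v 2.736 4.269 1.147
v 2.901 4.758 2.252
v 4.619 2.862 1.488
v 4.784 3.351 2.593
v 4.166 4.526 0.819
v 4.331 5.016 1.924
v -1.891 -2.234 2.847
v -1.151 -2.112 3.327
v -1.75 -1.025 3.974
v -2.489 -1.146 3.493
v -1.106 -1.814 2.867
v -1.705 -0.726 3.514
v -1.361 -1.676 2.399
v -1.96 -0.588 3.046
v -1.818 -1.751 2.102
v -2.417 -0.664 2.749
v -2.302 -2.011 2.09
v -2.901 -0.923 2.737
v -2.63 -2.355 2.366
v -3.229 -1.268 3.013
v -2.675 -2.654 2.826
v -3.274 -1.566 3.473
v -2.42 -2.792 3.294
v -3.019 -1.704 3.941
v -1.963 -2.716 3.591
v -2.562 -1.629 4.238
v -1.479 -2.457 3.603
v -2.078 -1.369 4.25
v -4.166 2.239 0.71
v -4.025 2.836 1.461
v -4.293 2.893 0.215
v -4.153 3.49 0.966
v -3.247 2.27 0.514
v -3.107 2.867 1.265
v -3.375 2.924 0.019
v -3.234 3.521 0.77
f 2 1 5
f 2 5 3
f 3 5 6
f 3 6 4
f 5 1 7
f 5 7 6
f 6 7 8
f 6 8 4
f 7 1 9
f 7 9 8
f 8 9 10
f 8 10 4
f 9 1 11
f 9 11 10
f 10 11 12
f 10 12 4
f 11 1 13
f 11 13 12
f 12 13 14
f 12 14 4
f 13 1 15
f 13 15 14
f 14 15 16
f 14 16 4
f 15 1 17
f 15 17 16
f 16 17 18
f 16 18 4
f 17 1 19
f 17 19 18
f 18 19 20
f 18 20 4
f 19 1 21
f 19 21 20
f 20 21 22
f 20 22 4
f 21 1 23
f 21 23 22
f 22 23 24
f 22 24 4
f 23 1 25
f 23 25 24
f 24 25 26
f 24 26 4
f 25 1 27
f 25 27 26
f 26 27 28
f 26 28 4
f 27 1 29
f 27 29 28
f 28 29 30
f 28 30 4
f 29 1 2
f 29 2 30
f 30 2 3
f 30 3 4
f 32 34 31
f 35 32 31
f 31 34 33
f 33 35 31
f 32 38 34
f 36 32 35
f 36 38 32
f 34 38 33
f 37 35 33
f 33 38 37
f 37 36 35
f 38 36 37
f 40 39 43
f 40 43 41
f 41 43 44
f 41 44 42
f 43 39 45
f 43 45 44
f 44 45 46
f 44 46 42
f 45 39 47
f 45 47 46
f 46 47 48
f 46 48 42
f 47 39 49
f 47 49 48
f 48 49 50
f 48 50 42
f 49 39 51
f 49 51 50
f 50 51 52
f 50 52 42
f 51 39 53
f 51 53 52
f 52 53 54
f 52 54 42
f 53 39 55
f 53 55 54
f 54 55 56
f 54 56 42
f 55 39 57
f 55 57 56
f 56 57 58
f 56 58 42
f 57 39 59
f 57 59 58
f 58 59 60
f 58 60 42
f 59 39 40
f 59 40 60
f 60 40 41
f 60 41 42
f 62 64 61
f 65 62 61
f 61 64 63
f 63 65 61
f 62 68 64
f 66 62 65
f 66 68 62
f 64 68 63
f 67 65 63
f 63 68 67
f 67 66 65
f 68 66 67



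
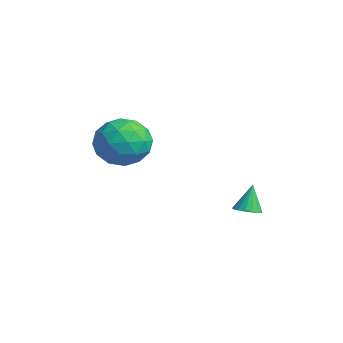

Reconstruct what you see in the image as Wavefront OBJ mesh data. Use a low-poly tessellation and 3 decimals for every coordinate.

v 1.139 -0.38 0.783
v 1.922 0.008 -0.038
v 2.398 -1.748 1.338
v 3.181 -1.36 0.517
v 2.927 -0.681 1.472
v 2.149 0.164 1.129
v 2.171 -1.904 0.171
v 1.393 -1.059 -0.172
v 2.56 -0.934 -0.416
v 3.027 -0.178 0.388
v 1.293 -1.562 0.912
v 1.76 -0.806 1.716
v 1.42 -0.066 0.324
v 2.9 -1.674 0.976
v 2.751 -1.275 1.537
v 3.211 -1.047 1.055
v 1.554 0.026 1.01
v 2.014 0.254 0.527
v 2.605 -0.151 1.414
v 2.306 -1.994 0.773
v 2.766 -1.766 0.29
v 1.109 -0.693 0.245
v 1.569 -0.465 -0.237
v 1.715 -1.589 -0.114
v 2.255 -0.392 -0.381
v 2.995 -1.196 -0.055
v 2.401 -1.516 -0.258
v 1.944 -1.019 -0.459
v 2.53 0.053 0.092
v 3.27 -0.751 0.418
v 3.121 -0.352 0.979
v 2.664 0.145 0.778
v 2.905 -0.501 -0.13
v 1.05 -0.989 0.882
v 1.79 -1.793 1.208
v 1.656 -1.885 0.522
v 1.199 -1.388 0.321
v 1.325 -0.544 1.355
v 2.065 -1.348 1.681
v 2.376 -0.721 1.759
v 1.919 -0.224 1.558
v 1.415 -1.239 1.43
v 3.234 3.757 -3.279
v 3.773 3.987 -3.216
v 2.946 4.103 -2.081
v 3.619 4.202 -3.315
v 3.377 4.315 -3.406
v 3.102 4.301 -3.468
v 2.857 4.161 -3.486
v 2.698 3.929 -3.457
v 2.662 3.658 -3.388
v 2.757 3.41 -3.293
v 2.961 3.241 -3.196
v 3.228 3.19 -3.117
v 3.496 3.269 -3.076
v 3.703 3.46 -3.081
v 3.804 3.72 -3.132
f 1 38 17
f 38 12 41
f 17 41 6
f 38 41 17
f 1 17 13
f 17 6 18
f 13 18 2
f 17 18 13
f 1 13 22
f 13 2 23
f 22 23 8
f 13 23 22
f 1 22 34
f 22 8 37
f 34 37 11
f 22 37 34
f 1 34 38
f 34 11 42
f 38 42 12
f 34 42 38
f 2 18 29
f 18 6 32
f 29 32 10
f 18 32 29
f 6 41 19
f 41 12 40
f 19 40 5
f 41 40 19
f 12 42 39
f 42 11 35
f 39 35 3
f 42 35 39
f 11 37 36
f 37 8 24
f 36 24 7
f 37 24 36
f 8 23 28
f 23 2 25
f 28 25 9
f 23 25 28
f 4 30 16
f 30 10 31
f 16 31 5
f 30 31 16
f 4 16 14
f 16 5 15
f 14 15 3
f 16 15 14
f 4 14 21
f 14 3 20
f 21 20 7
f 14 20 21
f 4 21 26
f 21 7 27
f 26 27 9
f 21 27 26
f 4 26 30
f 26 9 33
f 30 33 10
f 26 33 30
f 5 31 19
f 31 10 32
f 19 32 6
f 31 32 19
f 3 15 39
f 15 5 40
f 39 40 12
f 15 40 39
f 7 20 36
f 20 3 35
f 36 35 11
f 20 35 36
f 9 27 28
f 27 7 24
f 28 24 8
f 27 24 28
f 10 33 29
f 33 9 25
f 29 25 2
f 33 25 29
f 44 43 46
f 44 46 45
f 46 43 47
f 46 47 45
f 47 43 48
f 47 48 45
f 48 43 49
f 48 49 45
f 49 43 50
f 49 50 45
f 50 43 51
f 50 51 45
f 51 43 52
f 51 52 45
f 52 43 53
f 52 53 45
f 53 43 54
f 53 54 45
f 54 43 55
f 54 55 45
f 55 43 56
f 55 56 45
f 56 43 57
f 56 57 45
f 57 43 44
f 57 44 45



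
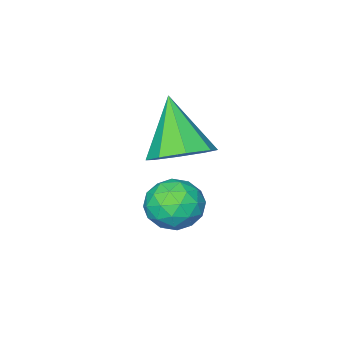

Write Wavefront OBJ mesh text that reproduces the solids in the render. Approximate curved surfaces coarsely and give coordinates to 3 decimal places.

v -0.533 -0.172 1.204
v 0.412 -0.667 1.121
v -1.027 -1.408 2.956
v 0.447 -0.004 1.599
v -0.092 0.562 1.847
v -0.889 0.697 1.717
v -1.478 0.324 1.288
v -1.513 -0.34 0.809
v -0.974 -0.905 0.562
v -0.177 -1.041 0.691
v 2.121 2.886 0.886
v 2.663 2.292 1.301
v 1.077 2.628 1.879
v 1.619 2.034 2.294
v 1.814 2.917 2.316
v 2.459 3.076 1.703
v 1.281 1.844 1.477
v 1.926 2.003 0.864
v 2.143 1.648 1.667
v 2.473 2.312 2.185
v 1.267 2.608 0.995
v 1.597 3.272 1.513
v 2.483 2.612 1.007
v 1.257 2.308 2.173
v 1.371 2.827 2.187
v 1.69 2.479 2.431
v 2.364 3.073 1.243
v 2.682 2.724 1.487
v 2.183 3.091 2.083
v 1.058 2.196 1.693
v 1.376 1.847 1.937
v 2.05 2.441 0.749
v 2.369 2.093 0.993
v 1.557 1.829 1.097
v 2.497 1.884 1.465
v 1.883 1.733 2.049
v 1.685 1.621 1.569
v 2.064 1.714 1.208
v 2.69 2.274 1.77
v 2.077 2.123 2.354
v 2.191 2.642 2.367
v 2.57 2.735 2.006
v 2.385 1.896 1.985
v 1.663 2.797 0.826
v 1.05 2.646 1.41
v 1.17 2.185 1.174
v 1.549 2.278 0.813
v 1.857 3.187 1.131
v 1.243 3.036 1.715
v 1.676 3.206 1.972
v 2.055 3.299 1.611
v 1.355 3.024 1.195
f 2 1 4
f 2 4 3
f 4 1 5
f 4 5 3
f 5 1 6
f 5 6 3
f 6 1 7
f 6 7 3
f 7 1 8
f 7 8 3
f 8 1 9
f 8 9 3
f 9 1 10
f 9 10 3
f 10 1 2
f 10 2 3
f 11 48 27
f 48 22 51
f 27 51 16
f 48 51 27
f 11 27 23
f 27 16 28
f 23 28 12
f 27 28 23
f 11 23 32
f 23 12 33
f 32 33 18
f 23 33 32
f 11 32 44
f 32 18 47
f 44 47 21
f 32 47 44
f 11 44 48
f 44 21 52
f 48 52 22
f 44 52 48
f 12 28 39
f 28 16 42
f 39 42 20
f 28 42 39
f 16 51 29
f 51 22 50
f 29 50 15
f 51 50 29
f 22 52 49
f 52 21 45
f 49 45 13
f 52 45 49
f 21 47 46
f 47 18 34
f 46 34 17
f 47 34 46
f 18 33 38
f 33 12 35
f 38 35 19
f 33 35 38
f 14 40 26
f 40 20 41
f 26 41 15
f 40 41 26
f 14 26 24
f 26 15 25
f 24 25 13
f 26 25 24
f 14 24 31
f 24 13 30
f 31 30 17
f 24 30 31
f 14 31 36
f 31 17 37
f 36 37 19
f 31 37 36
f 14 36 40
f 36 19 43
f 40 43 20
f 36 43 40
f 15 41 29
f 41 20 42
f 29 42 16
f 41 42 29
f 13 25 49
f 25 15 50
f 49 50 22
f 25 50 49
f 17 30 46
f 30 13 45
f 46 45 21
f 30 45 46
f 19 37 38
f 37 17 34
f 38 34 18
f 37 34 38
f 20 43 39
f 43 19 35
f 39 35 12
f 43 35 39



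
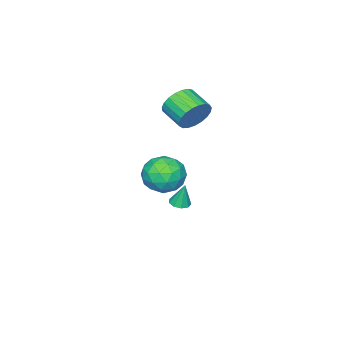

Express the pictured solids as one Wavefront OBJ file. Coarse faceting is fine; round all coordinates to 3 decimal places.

v -2.128 0.712 2.391
v -1.576 0.925 3.271
v -1.901 -0.459 3.809
v -2.452 -0.672 2.929
v -1.98 1.062 3.38
v -2.305 -0.322 3.919
v -2.41 1.139 3.319
v -2.734 -0.245 3.857
v -2.791 1.142 3.097
v -3.115 -0.242 3.636
v -3.057 1.071 2.753
v -3.382 -0.313 3.292
v -3.162 0.938 2.347
v -3.487 -0.446 2.885
v -3.089 0.765 1.948
v -3.414 -0.619 2.486
v -2.85 0.584 1.625
v -3.174 -0.8 2.164
v -2.485 0.424 1.435
v -2.81 -0.96 1.974
v -2.059 0.315 1.411
v -2.384 -1.069 1.949
v -1.645 0.274 1.555
v -1.969 -1.11 2.094
v -1.314 0.308 1.845
v -1.639 -1.075 2.383
v -1.124 0.413 2.228
v -1.448 -0.971 2.766
v -1.107 0.569 2.64
v -1.432 -0.814 3.178
v -1.267 0.75 3.009
v -1.592 -0.634 3.547
v -0.437 1.018 -3.263
v 0.16 1.073 -3.256
v -0.483 1.322 -1.857
v -0.013 1.435 -3.34
v -0.385 1.602 -3.388
v -0.782 1.496 -3.378
v -1.017 1.166 -3.314
v -0.981 0.766 -3.226
v -0.691 0.485 -3.156
v -0.282 0.452 -3.136
v 0.054 0.685 -3.176
v 3.742 4.46 1.414
v 4.358 4.272 2.424
v 3.482 2.548 1.216
v 4.098 2.36 2.226
v 3.018 2.878 2.271
v 3.179 4.06 2.393
v 4.661 2.76 1.247
v 4.822 3.942 1.369
v 4.926 3.221 2.321
v 3.911 3.294 2.954
v 3.929 3.526 0.686
v 2.914 3.599 1.319
v 4.073 4.534 1.936
v 3.767 2.286 1.704
v 3.132 2.591 1.73
v 3.494 2.48 2.324
v 3.38 4.409 1.918
v 3.742 4.298 2.512
v 2.954 3.479 2.422
v 4.098 2.522 1.128
v 4.46 2.411 1.722
v 4.346 4.34 1.316
v 4.708 4.229 1.91
v 4.886 3.341 1.218
v 4.769 3.805 2.47
v 4.616 2.682 2.353
v 4.947 2.917 1.778
v 5.042 3.612 1.85
v 4.172 3.848 2.842
v 4.019 2.724 2.725
v 3.385 3.029 2.752
v 3.479 3.724 2.823
v 4.506 3.231 2.781
v 3.821 4.096 0.915
v 3.668 2.972 0.798
v 4.361 3.096 0.817
v 4.455 3.791 0.888
v 3.224 4.138 1.287
v 3.071 3.015 1.17
v 2.798 3.208 1.79
v 2.893 3.903 1.862
v 3.334 3.589 0.859
f 2 1 5
f 2 5 3
f 3 5 6
f 3 6 4
f 5 1 7
f 5 7 6
f 6 7 8
f 6 8 4
f 7 1 9
f 7 9 8
f 8 9 10
f 8 10 4
f 9 1 11
f 9 11 10
f 10 11 12
f 10 12 4
f 11 1 13
f 11 13 12
f 12 13 14
f 12 14 4
f 13 1 15
f 13 15 14
f 14 15 16
f 14 16 4
f 15 1 17
f 15 17 16
f 16 17 18
f 16 18 4
f 17 1 19
f 17 19 18
f 18 19 20
f 18 20 4
f 19 1 21
f 19 21 20
f 20 21 22
f 20 22 4
f 21 1 23
f 21 23 22
f 22 23 24
f 22 24 4
f 23 1 25
f 23 25 24
f 24 25 26
f 24 26 4
f 25 1 27
f 25 27 26
f 26 27 28
f 26 28 4
f 27 1 29
f 27 29 28
f 28 29 30
f 28 30 4
f 29 1 31
f 29 31 30
f 30 31 32
f 30 32 4
f 31 1 2
f 31 2 32
f 32 2 3
f 32 3 4
f 34 33 36
f 34 36 35
f 36 33 37
f 36 37 35
f 37 33 38
f 37 38 35
f 38 33 39
f 38 39 35
f 39 33 40
f 39 40 35
f 40 33 41
f 40 41 35
f 41 33 42
f 41 42 35
f 42 33 43
f 42 43 35
f 43 33 34
f 43 34 35
f 44 81 60
f 81 55 84
f 60 84 49
f 81 84 60
f 44 60 56
f 60 49 61
f 56 61 45
f 60 61 56
f 44 56 65
f 56 45 66
f 65 66 51
f 56 66 65
f 44 65 77
f 65 51 80
f 77 80 54
f 65 80 77
f 44 77 81
f 77 54 85
f 81 85 55
f 77 85 81
f 45 61 72
f 61 49 75
f 72 75 53
f 61 75 72
f 49 84 62
f 84 55 83
f 62 83 48
f 84 83 62
f 55 85 82
f 85 54 78
f 82 78 46
f 85 78 82
f 54 80 79
f 80 51 67
f 79 67 50
f 80 67 79
f 51 66 71
f 66 45 68
f 71 68 52
f 66 68 71
f 47 73 59
f 73 53 74
f 59 74 48
f 73 74 59
f 47 59 57
f 59 48 58
f 57 58 46
f 59 58 57
f 47 57 64
f 57 46 63
f 64 63 50
f 57 63 64
f 47 64 69
f 64 50 70
f 69 70 52
f 64 70 69
f 47 69 73
f 69 52 76
f 73 76 53
f 69 76 73
f 48 74 62
f 74 53 75
f 62 75 49
f 74 75 62
f 46 58 82
f 58 48 83
f 82 83 55
f 58 83 82
f 50 63 79
f 63 46 78
f 79 78 54
f 63 78 79
f 52 70 71
f 70 50 67
f 71 67 51
f 70 67 71
f 53 76 72
f 76 52 68
f 72 68 45
f 76 68 72



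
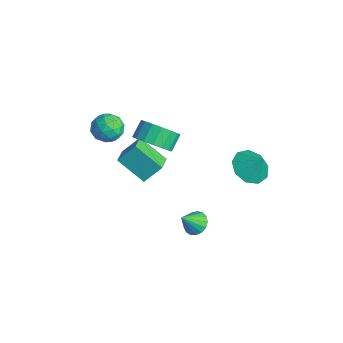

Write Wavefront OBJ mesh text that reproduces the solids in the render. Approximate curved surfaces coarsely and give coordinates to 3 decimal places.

v -1.652 -2.915 3.855
v -1.058 -3.293 3.414
v -2.582 -3.687 3.266
v -1.988 -4.065 2.825
v -2.036 -4.186 3.645
v -1.461 -3.709 4.009
v -2.179 -3.271 2.671
v -1.604 -2.794 3.035
v -1.384 -3.513 2.682
v -1.296 -4.078 3.283
v -2.344 -2.902 3.397
v -2.256 -3.467 3.998
v -1.273 -3.037 3.686
v -2.367 -3.943 2.994
v -2.395 -4.015 3.476
v -2.046 -4.237 3.216
v -1.51 -3.281 4.036
v -1.162 -3.503 3.776
v -1.736 -4.028 3.912
v -2.478 -3.477 2.904
v -2.13 -3.699 2.644
v -1.594 -2.743 3.464
v -1.245 -2.965 3.204
v -1.904 -2.952 2.768
v -1.116 -3.388 2.996
v -1.663 -3.841 2.65
v -1.775 -3.374 2.56
v -1.437 -3.094 2.774
v -1.064 -3.72 3.35
v -1.611 -4.174 3.004
v -1.639 -4.245 3.486
v -1.301 -3.965 3.7
v -1.256 -3.849 2.92
v -2.029 -2.806 3.676
v -2.576 -3.26 3.33
v -2.339 -3.015 2.98
v -2.001 -2.735 3.194
v -1.977 -3.139 4.03
v -2.524 -3.592 3.684
v -2.203 -3.886 3.906
v -1.865 -3.606 4.12
v -2.384 -3.131 3.76
v -3.482 -2.045 -0.532
v -3.266 -1.206 0.368
v -2.389 -1.196 -1.586
v -2.173 -0.357 -0.686
v -2.587 -2.703 -0.134
v -2.371 -1.864 0.766
v -1.494 -1.854 -1.188
v -1.278 -1.015 -0.288
v 3.506 -1.664 0.234
v 3.821 -2.065 -0.153
v 3.594 -2.416 1.086
v 4.043 -1.896 -0.026
v 4.142 -1.674 0.16
v 4.095 -1.449 0.363
v 3.914 -1.274 0.536
v 3.639 -1.188 0.641
v 3.334 -1.211 0.652
v 3.068 -1.338 0.567
v 2.903 -1.539 0.406
v 2.876 -1.769 0.206
v 2.993 -1.975 0.012
v 3.228 -2.11 -0.131
v 3.527 -2.142 -0.191
v -1.653 -1.356 1.354
v -0.768 -0.905 1.465
v -1.181 -0.253 2.117
v -2.067 -0.704 2.006
v -0.971 -0.67 1.101
v -1.385 -0.018 1.753
v -1.331 -0.592 0.795
v -1.744 0.06 1.447
v -1.765 -0.689 0.617
v -2.178 -0.037 1.269
v -2.173 -0.939 0.608
v -2.586 -0.287 1.26
v -2.462 -1.284 0.77
v -2.875 -0.633 1.422
v -2.566 -1.646 1.066
v -2.979 -0.995 1.718
v -2.461 -1.941 1.427
v -2.874 -1.29 2.079
v -2.171 -2.102 1.772
v -2.584 -1.451 2.424
v -1.762 -2.092 2.021
v -2.175 -1.441 2.673
v -1.329 -1.914 2.118
v -1.742 -1.262 2.77
v -0.97 -1.607 2.039
v -1.383 -0.956 2.691
v -0.767 -1.243 1.803
v -1.18 -0.592 2.455
v 3.181 1.198 2.842
v 3.989 1.181 2.343
v 3.739 1.502 3.738
v 3.72 1.771 2.31
v 3.199 2.093 2.526
v 2.669 1.996 2.889
v 2.378 1.526 3.23
v 2.463 0.901 3.389
v 2.884 0.416 3.292
v 3.443 0.296 2.984
v 3.88 0.598 2.61
f 1 38 17
f 38 12 41
f 17 41 6
f 38 41 17
f 1 17 13
f 17 6 18
f 13 18 2
f 17 18 13
f 1 13 22
f 13 2 23
f 22 23 8
f 13 23 22
f 1 22 34
f 22 8 37
f 34 37 11
f 22 37 34
f 1 34 38
f 34 11 42
f 38 42 12
f 34 42 38
f 2 18 29
f 18 6 32
f 29 32 10
f 18 32 29
f 6 41 19
f 41 12 40
f 19 40 5
f 41 40 19
f 12 42 39
f 42 11 35
f 39 35 3
f 42 35 39
f 11 37 36
f 37 8 24
f 36 24 7
f 37 24 36
f 8 23 28
f 23 2 25
f 28 25 9
f 23 25 28
f 4 30 16
f 30 10 31
f 16 31 5
f 30 31 16
f 4 16 14
f 16 5 15
f 14 15 3
f 16 15 14
f 4 14 21
f 14 3 20
f 21 20 7
f 14 20 21
f 4 21 26
f 21 7 27
f 26 27 9
f 21 27 26
f 4 26 30
f 26 9 33
f 30 33 10
f 26 33 30
f 5 31 19
f 31 10 32
f 19 32 6
f 31 32 19
f 3 15 39
f 15 5 40
f 39 40 12
f 15 40 39
f 7 20 36
f 20 3 35
f 36 35 11
f 20 35 36
f 9 27 28
f 27 7 24
f 28 24 8
f 27 24 28
f 10 33 29
f 33 9 25
f 29 25 2
f 33 25 29
f 44 46 43
f 47 44 43
f 43 46 45
f 45 47 43
f 44 50 46
f 48 44 47
f 48 50 44
f 46 50 45
f 49 47 45
f 45 50 49
f 49 48 47
f 50 48 49
f 52 51 54
f 52 54 53
f 54 51 55
f 54 55 53
f 55 51 56
f 55 56 53
f 56 51 57
f 56 57 53
f 57 51 58
f 57 58 53
f 58 51 59
f 58 59 53
f 59 51 60
f 59 60 53
f 60 51 61
f 60 61 53
f 61 51 62
f 61 62 53
f 62 51 63
f 62 63 53
f 63 51 64
f 63 64 53
f 64 51 65
f 64 65 53
f 65 51 52
f 65 52 53
f 67 66 70
f 67 70 68
f 68 70 71
f 68 71 69
f 70 66 72
f 70 72 71
f 71 72 73
f 71 73 69
f 72 66 74
f 72 74 73
f 73 74 75
f 73 75 69
f 74 66 76
f 74 76 75
f 75 76 77
f 75 77 69
f 76 66 78
f 76 78 77
f 77 78 79
f 77 79 69
f 78 66 80
f 78 80 79
f 79 80 81
f 79 81 69
f 80 66 82
f 80 82 81
f 81 82 83
f 81 83 69
f 82 66 84
f 82 84 83
f 83 84 85
f 83 85 69
f 84 66 86
f 84 86 85
f 85 86 87
f 85 87 69
f 86 66 88
f 86 88 87
f 87 88 89
f 87 89 69
f 88 66 90
f 88 90 89
f 89 90 91
f 89 91 69
f 90 66 92
f 90 92 91
f 91 92 93
f 91 93 69
f 92 66 67
f 92 67 93
f 93 67 68
f 93 68 69
f 95 94 97
f 95 97 96
f 97 94 98
f 97 98 96
f 98 94 99
f 98 99 96
f 99 94 100
f 99 100 96
f 100 94 101
f 100 101 96
f 101 94 102
f 101 102 96
f 102 94 103
f 102 103 96
f 103 94 104
f 103 104 96
f 104 94 95
f 104 95 96



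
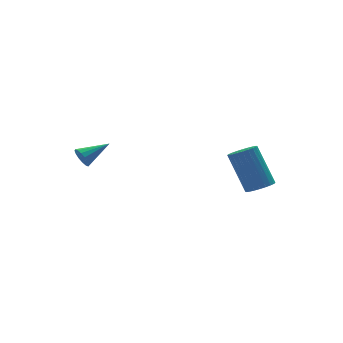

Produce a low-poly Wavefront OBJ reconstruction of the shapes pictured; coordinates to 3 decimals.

v -4.098 1.948 -1.716
v -3.927 1.667 -2.145
v -2.742 2.052 -1.244
v -3.92 1.934 -2.225
v -3.96 2.205 -2.17
v -4.038 2.407 -1.993
v -4.131 2.486 -1.741
v -4.216 2.42 -1.483
v -4.269 2.228 -1.287
v -4.276 1.961 -1.206
v -4.236 1.69 -1.262
v -4.159 1.488 -1.439
v -4.065 1.409 -1.691
v -3.981 1.475 -1.949
v 2.187 -2.448 -2.904
v 2.498 -1.912 -3.184
v 2.205 -0.817 -1.417
v 1.893 -1.352 -1.136
v 2.246 -1.868 -3.253
v 1.953 -0.772 -1.486
v 1.985 -1.912 -3.27
v 1.692 -0.816 -1.502
v 1.754 -2.037 -3.23
v 1.461 -0.941 -1.463
v 1.59 -2.225 -3.141
v 1.297 -1.129 -1.374
v 1.516 -2.447 -3.016
v 1.223 -1.351 -1.248
v 1.544 -2.669 -2.873
v 1.251 -1.573 -1.106
v 1.67 -2.857 -2.735
v 1.377 -1.762 -0.968
v 1.875 -2.983 -2.623
v 1.582 -1.888 -0.856
v 2.127 -3.028 -2.554
v 1.834 -1.932 -0.787
v 2.388 -2.984 -2.538
v 2.095 -1.888 -0.77
v 2.619 -2.859 -2.577
v 2.326 -1.763 -0.81
v 2.783 -2.671 -2.666
v 2.49 -1.575 -0.899
v 2.857 -2.449 -2.792
v 2.564 -1.353 -1.024
v 2.829 -2.227 -2.934
v 2.536 -1.131 -1.167
v 2.703 -2.038 -3.072
v 2.41 -0.943 -1.305
f 2 1 4
f 2 4 3
f 4 1 5
f 4 5 3
f 5 1 6
f 5 6 3
f 6 1 7
f 6 7 3
f 7 1 8
f 7 8 3
f 8 1 9
f 8 9 3
f 9 1 10
f 9 10 3
f 10 1 11
f 10 11 3
f 11 1 12
f 11 12 3
f 12 1 13
f 12 13 3
f 13 1 14
f 13 14 3
f 14 1 2
f 14 2 3
f 16 15 19
f 16 19 17
f 17 19 20
f 17 20 18
f 19 15 21
f 19 21 20
f 20 21 22
f 20 22 18
f 21 15 23
f 21 23 22
f 22 23 24
f 22 24 18
f 23 15 25
f 23 25 24
f 24 25 26
f 24 26 18
f 25 15 27
f 25 27 26
f 26 27 28
f 26 28 18
f 27 15 29
f 27 29 28
f 28 29 30
f 28 30 18
f 29 15 31
f 29 31 30
f 30 31 32
f 30 32 18
f 31 15 33
f 31 33 32
f 32 33 34
f 32 34 18
f 33 15 35
f 33 35 34
f 34 35 36
f 34 36 18
f 35 15 37
f 35 37 36
f 36 37 38
f 36 38 18
f 37 15 39
f 37 39 38
f 38 39 40
f 38 40 18
f 39 15 41
f 39 41 40
f 40 41 42
f 40 42 18
f 41 15 43
f 41 43 42
f 42 43 44
f 42 44 18
f 43 15 45
f 43 45 44
f 44 45 46
f 44 46 18
f 45 15 47
f 45 47 46
f 46 47 48
f 46 48 18
f 47 15 16
f 47 16 48
f 48 16 17
f 48 17 18



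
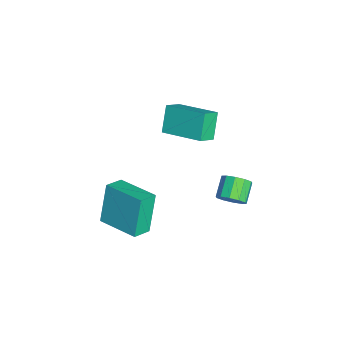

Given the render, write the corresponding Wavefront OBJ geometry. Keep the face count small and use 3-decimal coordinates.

v 0.832 -3.534 -2.25
v 0.164 -3.242 -0.42
v 0.204 -2.917 -2.578
v -0.464 -2.624 -0.747
v 2.104 -2.116 -2.013
v 1.436 -1.823 -0.182
v 1.476 -1.498 -2.34
v 0.808 -1.206 -0.51
v 0.796 1.929 -1.007
v 1.15 1.831 -0.447
v 0.318 2.114 0.128
v -0.036 2.211 -0.433
v 1.202 2.225 -0.564
v 0.37 2.507 0.01
v 1.1 2.505 -0.851
v 0.268 2.788 -0.277
v 0.881 2.565 -1.198
v 0.049 2.848 -0.623
v 0.63 2.382 -1.471
v -0.202 2.665 -0.897
v 0.442 2.026 -1.568
v -0.39 2.309 -0.993
v 0.39 1.633 -1.45
v -0.442 1.915 -0.876
v 0.492 1.352 -1.163
v -0.34 1.635 -0.589
v 0.711 1.292 -0.817
v -0.121 1.575 -0.242
v 0.962 1.475 -0.543
v 0.13 1.758 0.031
v -0.806 -0.344 2.276
v -0.256 -0.905 2.775
v -1.569 -0.141 3.346
v -1.02 -0.702 3.844
v 0.3 1.182 2.776
v 0.849 0.621 3.274
v -0.464 1.385 3.845
v 0.086 0.824 4.344
f 2 4 1
f 5 2 1
f 1 4 3
f 3 5 1
f 2 8 4
f 6 2 5
f 6 8 2
f 4 8 3
f 7 5 3
f 3 8 7
f 7 6 5
f 8 6 7
f 10 9 13
f 10 13 11
f 11 13 14
f 11 14 12
f 13 9 15
f 13 15 14
f 14 15 16
f 14 16 12
f 15 9 17
f 15 17 16
f 16 17 18
f 16 18 12
f 17 9 19
f 17 19 18
f 18 19 20
f 18 20 12
f 19 9 21
f 19 21 20
f 20 21 22
f 20 22 12
f 21 9 23
f 21 23 22
f 22 23 24
f 22 24 12
f 23 9 25
f 23 25 24
f 24 25 26
f 24 26 12
f 25 9 27
f 25 27 26
f 26 27 28
f 26 28 12
f 27 9 29
f 27 29 28
f 28 29 30
f 28 30 12
f 29 9 10
f 29 10 30
f 30 10 11
f 30 11 12
f 32 34 31
f 35 32 31
f 31 34 33
f 33 35 31
f 32 38 34
f 36 32 35
f 36 38 32
f 34 38 33
f 37 35 33
f 33 38 37
f 37 36 35
f 38 36 37



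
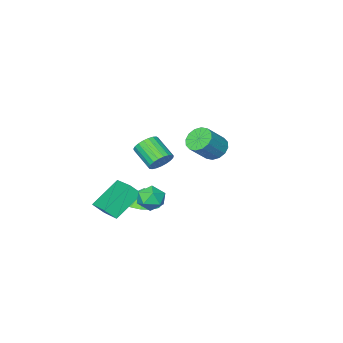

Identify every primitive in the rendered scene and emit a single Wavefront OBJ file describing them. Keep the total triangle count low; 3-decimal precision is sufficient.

v 3.531 -0.75 -3.095
v 1.914 -0.767 -1.802
v 4.068 1.222 -2.396
v 2.451 1.205 -1.104
v 4.029 -1.105 -2.476
v 2.412 -1.122 -1.184
v 4.566 0.867 -1.778
v 2.949 0.85 -0.485
v 0.833 -1.175 -3.477
v 1.674 -1.85 -3.323
v 0.647 -1.165 -2.423
v 1.895 -1.332 -3.289
v 1.83 -0.772 -3.306
v 1.499 -0.319 -3.368
v 0.989 -0.096 -3.46
v 0.437 -0.163 -3.556
v -0.009 -0.5 -3.631
v -0.23 -1.018 -3.665
v -0.165 -1.579 -3.648
v 0.166 -2.031 -3.586
v 0.676 -2.254 -3.494
v 1.228 -2.188 -3.398
v 2.874 3.509 2.445
v 3.281 3.851 2.944
v 3.353 2.614 3.735
v 2.946 2.271 3.235
v 3 3.901 3.047
v 3.071 2.664 3.838
v 2.697 3.883 3.046
v 2.768 2.645 3.837
v 2.425 3.8 2.941
v 2.496 2.562 3.731
v 2.23 3.666 2.75
v 2.301 2.429 3.54
v 2.147 3.506 2.506
v 2.218 2.269 3.297
v 2.189 3.346 2.252
v 2.261 2.108 3.042
v 2.35 3.214 2.031
v 2.422 1.977 2.821
v 2.602 3.133 1.881
v 2.673 1.896 2.672
v 2.901 3.117 1.829
v 2.972 1.88 2.62
v 3.195 3.169 1.884
v 3.266 1.931 2.674
v 3.433 3.279 2.035
v 3.505 2.042 2.826
v 3.575 3.429 2.258
v 3.647 2.192 3.048
v 3.596 3.593 2.512
v 3.668 2.356 3.303
v 3.492 3.743 2.755
v 3.564 2.505 3.546
v 3.594 4.406 0.037
v 4.297 3.972 0.122
v 2.883 3.268 0.118
v 3.586 2.834 0.203
v 3.333 3.339 0.812
v 3.772 4.043 0.762
v 3.408 3.197 -0.522
v 3.847 3.901 -0.572
v 4.182 3.226 -0.223
v 4.136 3.313 0.601
v 3.044 3.927 -0.361
v 2.998 4.014 0.463
v -3.577 -0.531 -0.445
v -3.056 -0.959 -0.962
v -1.882 -0.897 0.167
v -2.403 -0.469 0.685
v -2.987 -0.535 -1.057
v -1.814 -0.473 0.072
v -3.077 -0.109 -0.988
v -1.903 -0.048 0.142
v -3.3 0.203 -0.773
v -2.126 0.264 0.357
v -3.597 0.319 -0.47
v -2.424 0.38 0.66
v -3.889 0.207 -0.16
v -2.716 0.268 0.969
v -4.098 -0.103 0.073
v -2.924 -0.041 1.202
v -4.166 -0.527 0.168
v -2.993 -0.465 1.297
v -4.077 -0.952 0.098
v -2.903 -0.891 1.228
v -3.854 -1.264 -0.117
v -2.68 -1.203 1.013
v -3.556 -1.38 -0.42
v -2.383 -1.319 0.71
v -3.264 -1.268 -0.729
v -2.091 -1.207 0.4
f 2 4 1
f 5 2 1
f 1 4 3
f 3 5 1
f 2 8 4
f 6 2 5
f 6 8 2
f 4 8 3
f 7 5 3
f 3 8 7
f 7 6 5
f 8 6 7
f 10 9 12
f 10 12 11
f 12 9 13
f 12 13 11
f 13 9 14
f 13 14 11
f 14 9 15
f 14 15 11
f 15 9 16
f 15 16 11
f 16 9 17
f 16 17 11
f 17 9 18
f 17 18 11
f 18 9 19
f 18 19 11
f 19 9 20
f 19 20 11
f 20 9 21
f 20 21 11
f 21 9 22
f 21 22 11
f 22 9 10
f 22 10 11
f 24 23 27
f 24 27 25
f 25 27 28
f 25 28 26
f 27 23 29
f 27 29 28
f 28 29 30
f 28 30 26
f 29 23 31
f 29 31 30
f 30 31 32
f 30 32 26
f 31 23 33
f 31 33 32
f 32 33 34
f 32 34 26
f 33 23 35
f 33 35 34
f 34 35 36
f 34 36 26
f 35 23 37
f 35 37 36
f 36 37 38
f 36 38 26
f 37 23 39
f 37 39 38
f 38 39 40
f 38 40 26
f 39 23 41
f 39 41 40
f 40 41 42
f 40 42 26
f 41 23 43
f 41 43 42
f 42 43 44
f 42 44 26
f 43 23 45
f 43 45 44
f 44 45 46
f 44 46 26
f 45 23 47
f 45 47 46
f 46 47 48
f 46 48 26
f 47 23 49
f 47 49 48
f 48 49 50
f 48 50 26
f 49 23 51
f 49 51 50
f 50 51 52
f 50 52 26
f 51 23 53
f 51 53 52
f 52 53 54
f 52 54 26
f 53 23 24
f 53 24 54
f 54 24 25
f 54 25 26
f 55 66 60
f 55 60 56
f 55 56 62
f 55 62 65
f 55 65 66
f 56 60 64
f 60 66 59
f 66 65 57
f 65 62 61
f 62 56 63
f 58 64 59
f 58 59 57
f 58 57 61
f 58 61 63
f 58 63 64
f 59 64 60
f 57 59 66
f 61 57 65
f 63 61 62
f 64 63 56
f 68 67 71
f 68 71 69
f 69 71 72
f 69 72 70
f 71 67 73
f 71 73 72
f 72 73 74
f 72 74 70
f 73 67 75
f 73 75 74
f 74 75 76
f 74 76 70
f 75 67 77
f 75 77 76
f 76 77 78
f 76 78 70
f 77 67 79
f 77 79 78
f 78 79 80
f 78 80 70
f 79 67 81
f 79 81 80
f 80 81 82
f 80 82 70
f 81 67 83
f 81 83 82
f 82 83 84
f 82 84 70
f 83 67 85
f 83 85 84
f 84 85 86
f 84 86 70
f 85 67 87
f 85 87 86
f 86 87 88
f 86 88 70
f 87 67 89
f 87 89 88
f 88 89 90
f 88 90 70
f 89 67 91
f 89 91 90
f 90 91 92
f 90 92 70
f 91 67 68
f 91 68 92
f 92 68 69
f 92 69 70



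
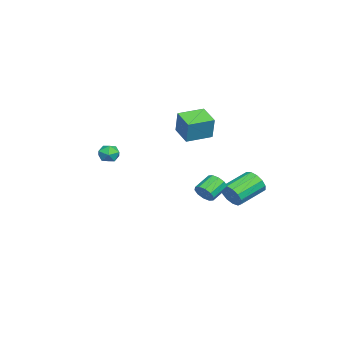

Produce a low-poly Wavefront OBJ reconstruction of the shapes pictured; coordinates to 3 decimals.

v -2.084 -3.596 1.629
v -1.492 -3.278 1.455
v -1.768 -4.502 1.045
v -1.176 -4.184 0.871
v -1.285 -4.379 1.528
v -1.48 -3.819 1.889
v -1.78 -3.961 0.611
v -1.975 -3.401 0.972
v -1.305 -3.503 0.826
v -0.998 -3.762 1.392
v -2.262 -4.018 1.108
v -1.955 -4.277 1.674
v -3.966 0.781 2.846
v -3.524 0.974 4.256
v -2.925 1.56 2.414
v -2.484 1.754 3.824
v -3.056 -0.494 2.736
v -2.615 -0.3 4.146
v -2.016 0.286 2.304
v -1.574 0.479 3.714
v 2.334 2.055 0.366
v 2.719 2.17 0.865
v 1.87 2.719 1.392
v 1.486 2.605 0.894
v 2.755 2.471 0.61
v 1.907 3.02 1.138
v 2.631 2.613 0.263
v 1.783 3.162 0.791
v 2.393 2.542 -0.045
v 1.545 3.091 0.483
v 2.133 2.285 -0.196
v 1.285 2.834 0.332
v 1.95 1.941 -0.132
v 1.101 2.49 0.395
v 1.913 1.64 0.122
v 1.065 2.189 0.65
v 2.037 1.498 0.469
v 1.189 2.047 0.997
v 2.275 1.569 0.777
v 1.427 2.118 1.305
v 2.535 1.826 0.928
v 1.687 2.375 1.456
v -2.54 2.677 -1.784
v -2.09 2.825 -1.115
v -3.389 3.95 -0.487
v -3.84 3.803 -1.156
v -1.966 3.142 -1.428
v -3.265 4.267 -0.8
v -2.025 3.311 -1.853
v -3.324 4.437 -1.226
v -2.247 3.279 -2.257
v -3.547 4.405 -1.629
v -2.563 3.057 -2.511
v -3.862 4.182 -1.883
v -2.871 2.713 -2.533
v -4.171 3.839 -1.906
v -3.075 2.358 -2.318
v -4.374 3.484 -1.69
v -3.108 2.105 -1.933
v -4.408 3.23 -1.306
v -2.962 2.033 -1.501
v -4.261 3.159 -0.873
v -2.681 2.166 -1.159
v -3.981 3.291 -0.531
v -2.356 2.461 -1.015
v -3.655 3.586 -0.387
f 1 12 6
f 1 6 2
f 1 2 8
f 1 8 11
f 1 11 12
f 2 6 10
f 6 12 5
f 12 11 3
f 11 8 7
f 8 2 9
f 4 10 5
f 4 5 3
f 4 3 7
f 4 7 9
f 4 9 10
f 5 10 6
f 3 5 12
f 7 3 11
f 9 7 8
f 10 9 2
f 14 16 13
f 17 14 13
f 13 16 15
f 15 17 13
f 14 20 16
f 18 14 17
f 18 20 14
f 16 20 15
f 19 17 15
f 15 20 19
f 19 18 17
f 20 18 19
f 22 21 25
f 22 25 23
f 23 25 26
f 23 26 24
f 25 21 27
f 25 27 26
f 26 27 28
f 26 28 24
f 27 21 29
f 27 29 28
f 28 29 30
f 28 30 24
f 29 21 31
f 29 31 30
f 30 31 32
f 30 32 24
f 31 21 33
f 31 33 32
f 32 33 34
f 32 34 24
f 33 21 35
f 33 35 34
f 34 35 36
f 34 36 24
f 35 21 37
f 35 37 36
f 36 37 38
f 36 38 24
f 37 21 39
f 37 39 38
f 38 39 40
f 38 40 24
f 39 21 41
f 39 41 40
f 40 41 42
f 40 42 24
f 41 21 22
f 41 22 42
f 42 22 23
f 42 23 24
f 44 43 47
f 44 47 45
f 45 47 48
f 45 48 46
f 47 43 49
f 47 49 48
f 48 49 50
f 48 50 46
f 49 43 51
f 49 51 50
f 50 51 52
f 50 52 46
f 51 43 53
f 51 53 52
f 52 53 54
f 52 54 46
f 53 43 55
f 53 55 54
f 54 55 56
f 54 56 46
f 55 43 57
f 55 57 56
f 56 57 58
f 56 58 46
f 57 43 59
f 57 59 58
f 58 59 60
f 58 60 46
f 59 43 61
f 59 61 60
f 60 61 62
f 60 62 46
f 61 43 63
f 61 63 62
f 62 63 64
f 62 64 46
f 63 43 65
f 63 65 64
f 64 65 66
f 64 66 46
f 65 43 44
f 65 44 66
f 66 44 45
f 66 45 46

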